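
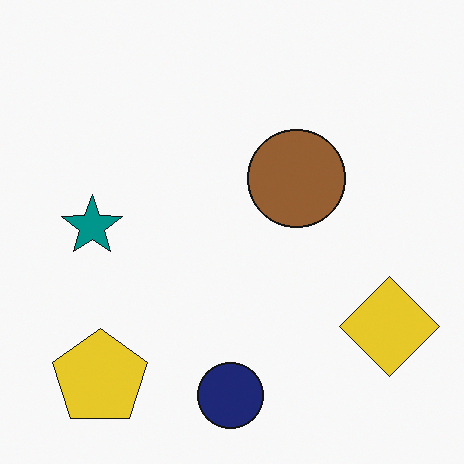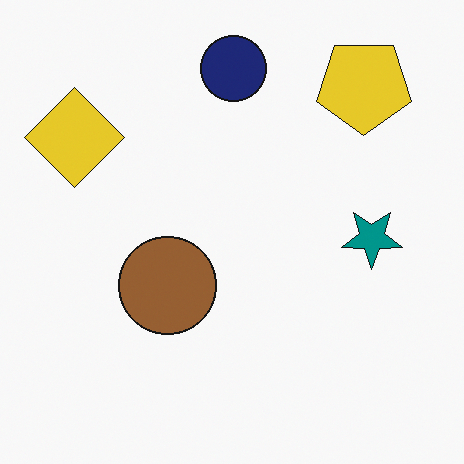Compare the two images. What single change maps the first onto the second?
Rotated 180°.

The yellow pentagon sits in the bottom-left of the first image and the top-right of the second — consistent with a whole-image 180° rotation.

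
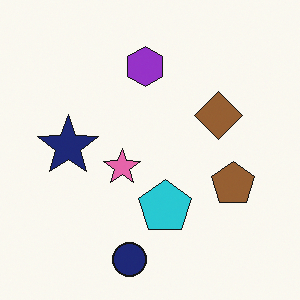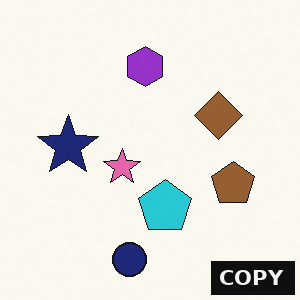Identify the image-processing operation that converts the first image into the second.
The transformation is: watermarked with the text "COPY" in the lower-right corner.

A dark label reading "COPY" appears in the lower-right corner.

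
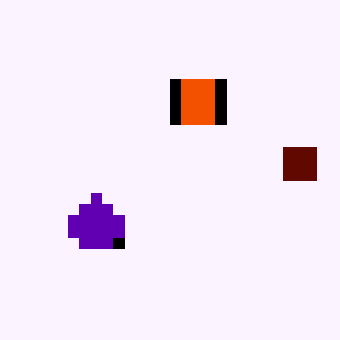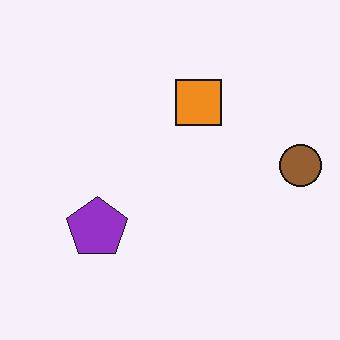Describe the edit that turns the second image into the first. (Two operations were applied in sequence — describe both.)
It was heavily pixelated into large blocks, then given much higher contrast.

Shapes are reduced to large square blocks; fine edges and outlines are lost — a downscale-then-upscale (mosaic) effect. Tones are pushed away from mid-grey across the whole image — a global contrast change.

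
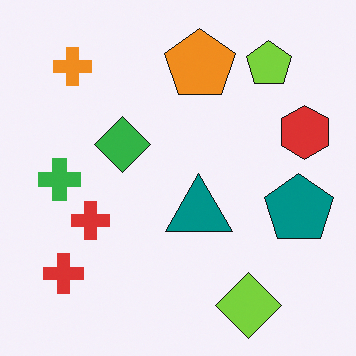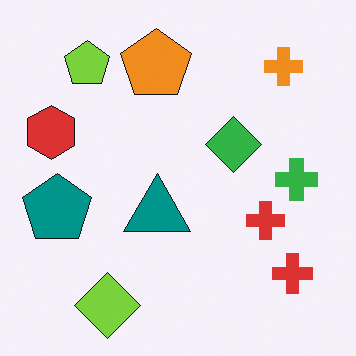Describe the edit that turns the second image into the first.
The image was flipped horizontally (left ↔ right).

The red hexagon is in the left of the second image and the right of the first — shapes on opposite sides of the vertical midline have swapped in a mirror flip.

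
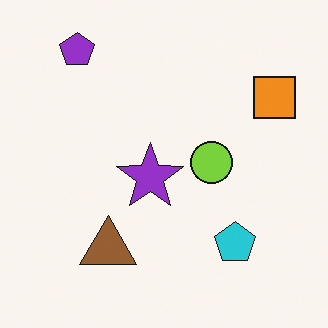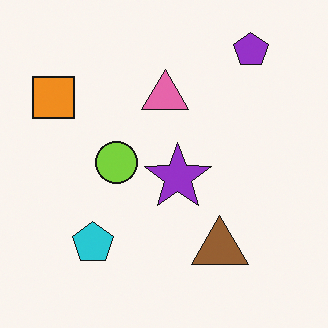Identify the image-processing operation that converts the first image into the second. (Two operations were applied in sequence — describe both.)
The transformation is: flipped horizontally (left ↔ right), then overlaid with an additional pink triangle.

The orange square is in the top-right of the first image and the top-left of the second — shapes on opposite sides of the vertical midline have swapped in a mirror flip. A pink triangle appears in the second image that is absent from the first.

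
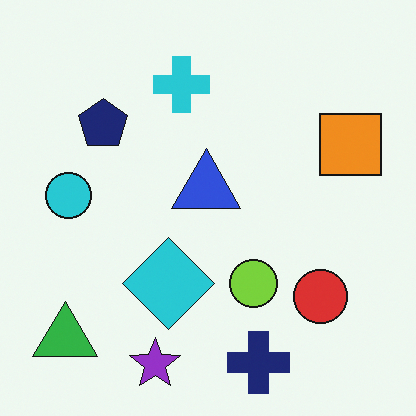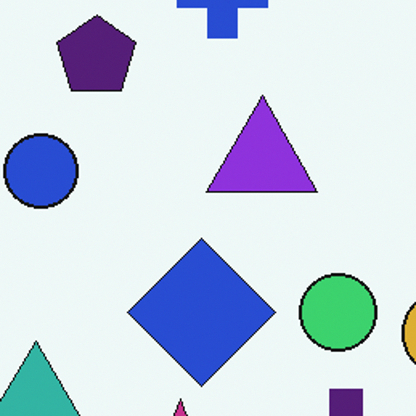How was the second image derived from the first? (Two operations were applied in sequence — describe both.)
It was hue-shifted slightly, then cropped slightly and scaled back up.

Every shape's color has rotated by the same amount around the hue wheel — a uniform hue shift. The visible shapes are larger and the field of view is narrower; shapes near the original edges may be partly or wholly outside the frame — a crop-and-rescale.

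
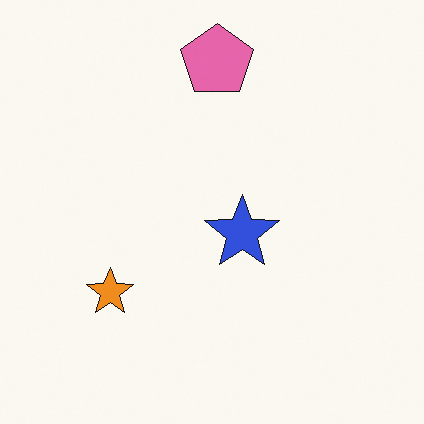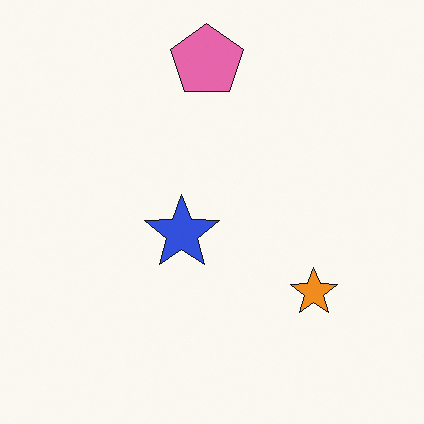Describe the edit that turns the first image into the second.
The second image is the first flipped horizontally (left ↔ right).

The orange star is in the bottom-left of the first image and the bottom-right of the second — shapes on opposite sides of the vertical midline have swapped in a mirror flip.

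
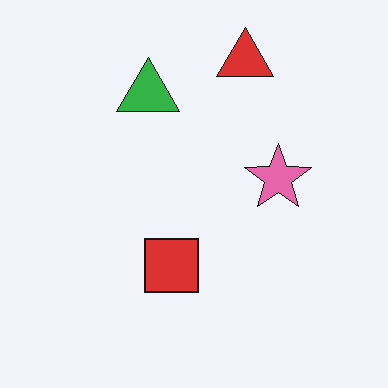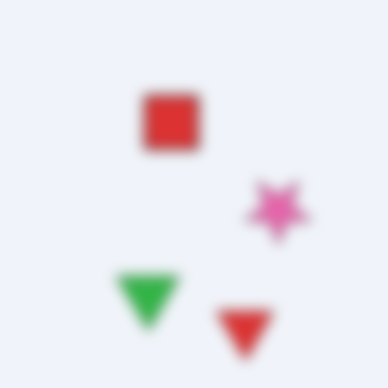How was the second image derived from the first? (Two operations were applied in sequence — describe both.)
The image was heavily blurred, then flipped vertically (top ↔ bottom).

Shape edges and outlines are uniformly softened across the whole image. The red triangle is in the top of the first image and the bottom of the second — shapes on opposite sides of the horizontal midline have swapped in a mirror flip.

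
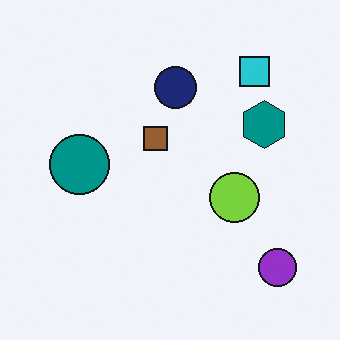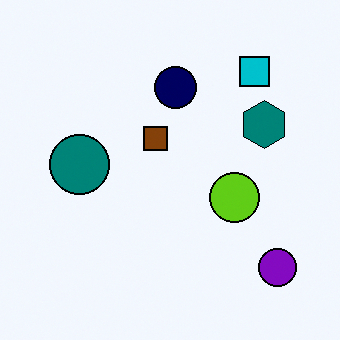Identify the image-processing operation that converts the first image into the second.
It was given slightly increased contrast.

Tones are pushed away from mid-grey across the whole image — a global contrast change.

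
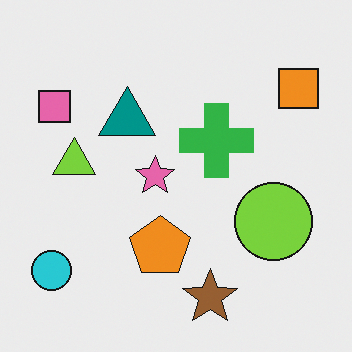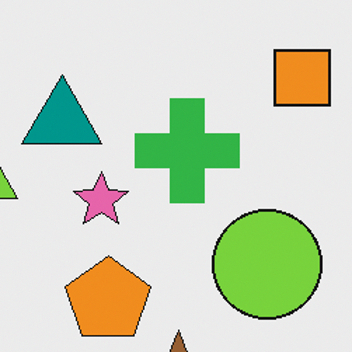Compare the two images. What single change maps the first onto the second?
Cropped slightly and scaled back up.

The visible shapes are larger and the field of view is narrower; shapes near the original edges may be partly or wholly outside the frame — a crop-and-rescale.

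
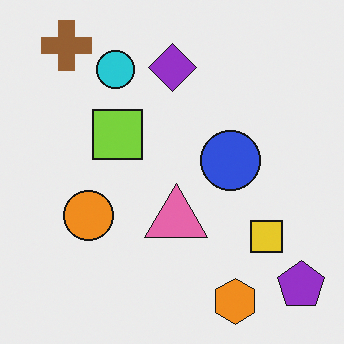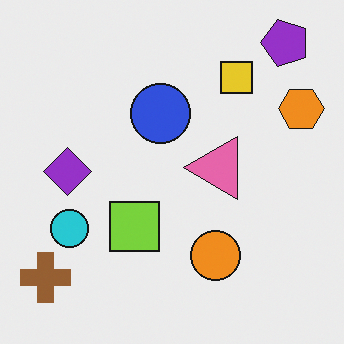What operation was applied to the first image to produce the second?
The transformation is: rotated 90° counter-clockwise.

The purple pentagon sits in the bottom-right of the first image and the top-right of the second — consistent with a whole-image 90° counter-clockwise rotation.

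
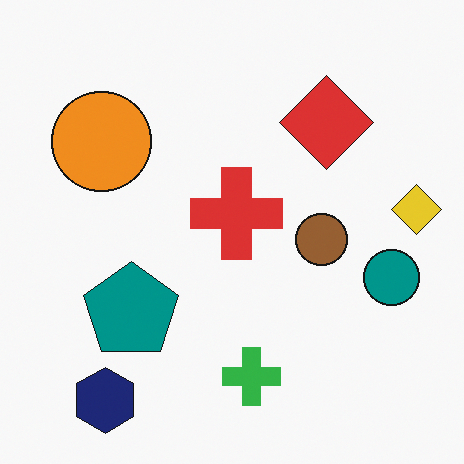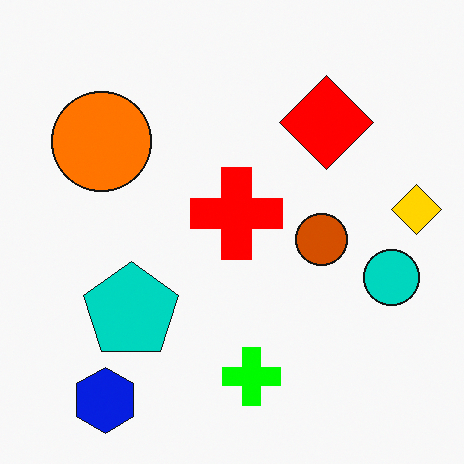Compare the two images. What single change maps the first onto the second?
Made much more vivid (saturation change).

All colors are more vivid — a global saturation change.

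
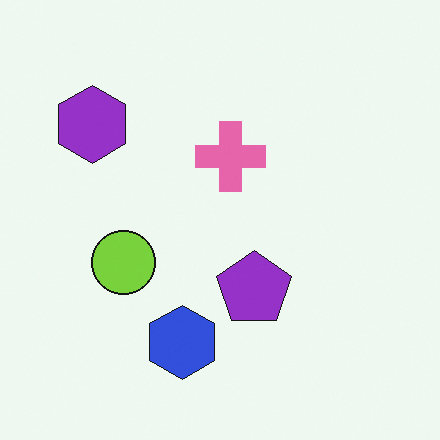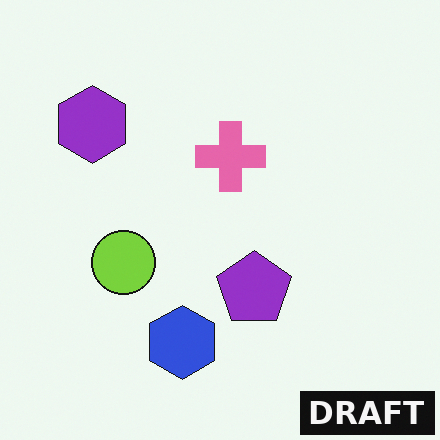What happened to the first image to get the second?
The image was watermarked with the text "DRAFT" in the lower-right corner.

A dark label reading "DRAFT" appears in the lower-right corner.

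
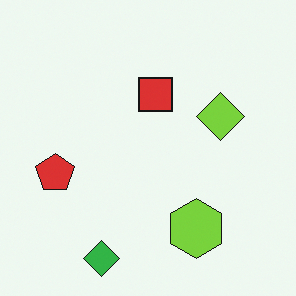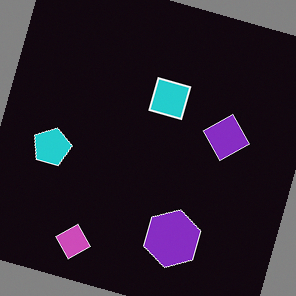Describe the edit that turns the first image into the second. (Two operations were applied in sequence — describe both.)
The second image is the first color-inverted (negative), then rotated clockwise by a moderate amount.

The light background has become dark and every shape's color is its complement — a photographic negative. Every shape is tilted by the same angle and the image corners show triangular fill wedges — a whole-image rotation by a non-right angle.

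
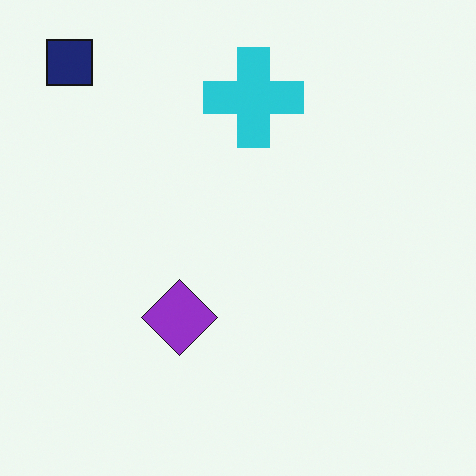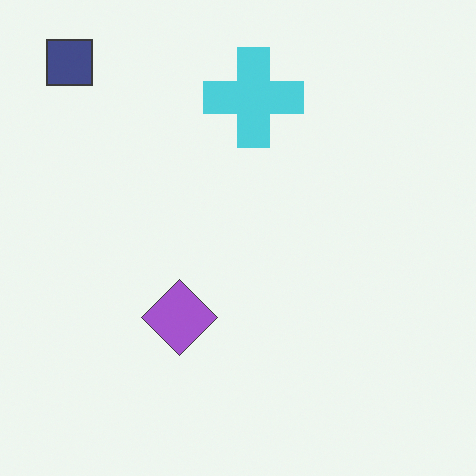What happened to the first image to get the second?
The image was given slightly reduced contrast.

Tones are pushed toward mid-grey across the whole image — a global contrast change.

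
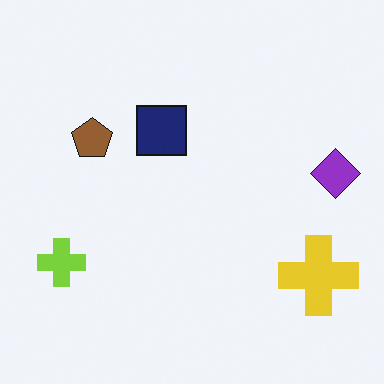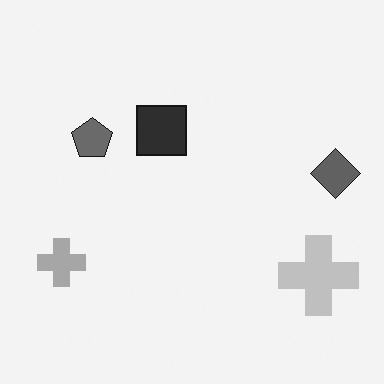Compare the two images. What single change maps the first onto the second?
This is the original image converted to grayscale.

All color is removed — every shape is now a shade of grey.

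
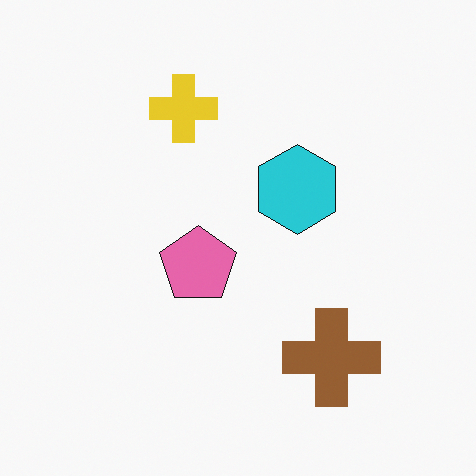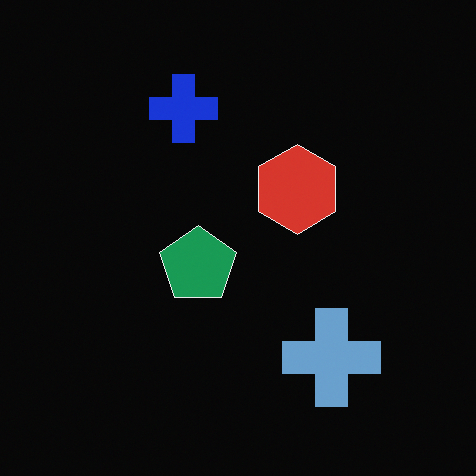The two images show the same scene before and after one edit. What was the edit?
The image was color-inverted (negative).

The light background has become dark and every shape's color is its complement — a photographic negative.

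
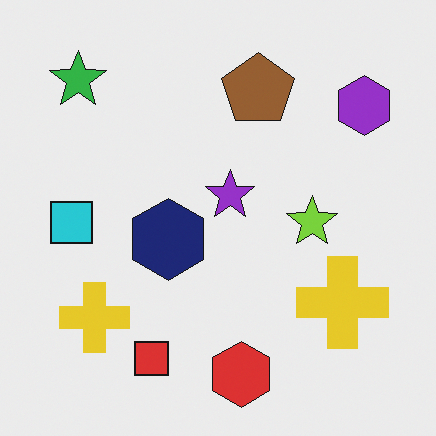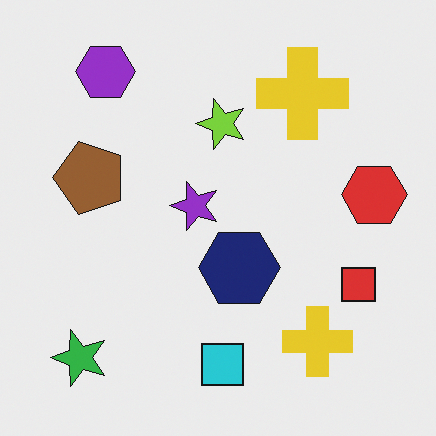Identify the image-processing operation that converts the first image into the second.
This is the original image rotated 90° counter-clockwise.

The green star sits in the top-left of the first image and the bottom-left of the second — consistent with a whole-image 90° counter-clockwise rotation.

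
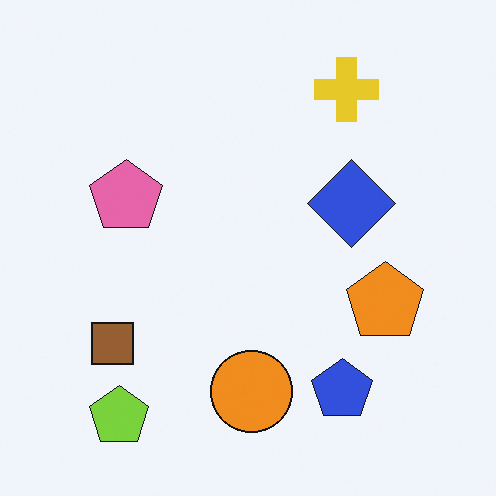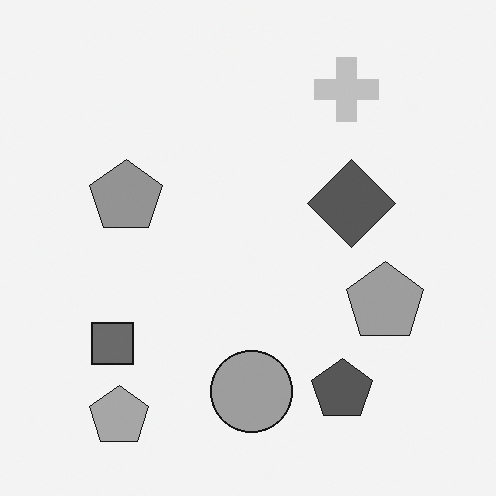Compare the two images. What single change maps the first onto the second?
The transformation is: converted to grayscale.

All color is removed — every shape is now a shade of grey.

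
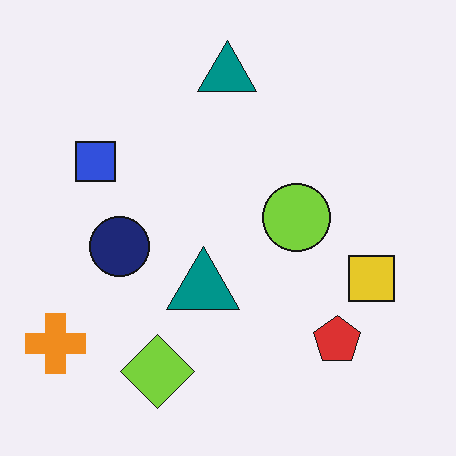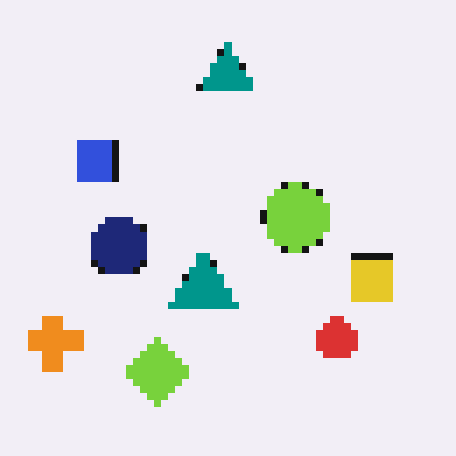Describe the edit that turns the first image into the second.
The transformation is: moderately pixelated.

Shapes are reduced to large square blocks; fine edges and outlines are lost — a downscale-then-upscale (mosaic) effect.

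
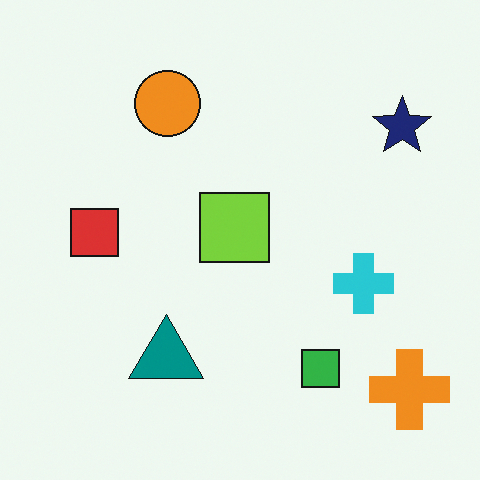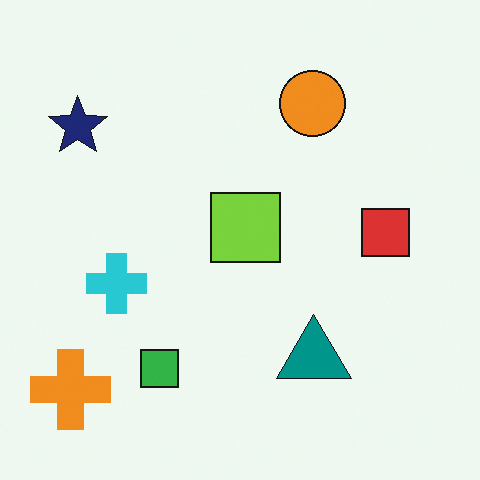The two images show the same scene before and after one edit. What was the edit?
The second image is the first flipped horizontally (left ↔ right).

The orange cross is in the bottom-right of the first image and the bottom-left of the second — shapes on opposite sides of the vertical midline have swapped in a mirror flip.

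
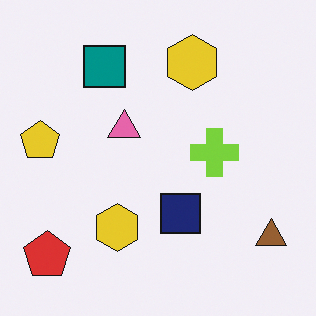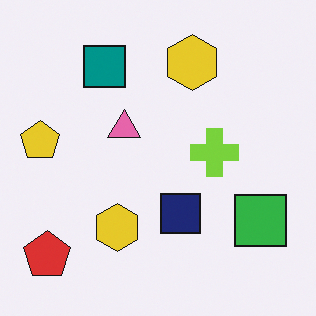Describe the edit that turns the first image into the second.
The transformation is: overlaid with an additional green square.

A green square appears in the second image that is absent from the first.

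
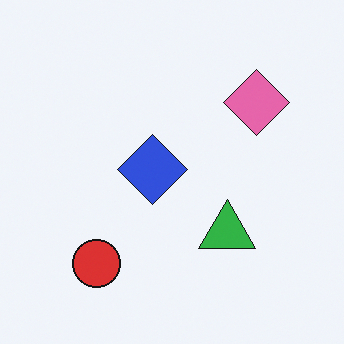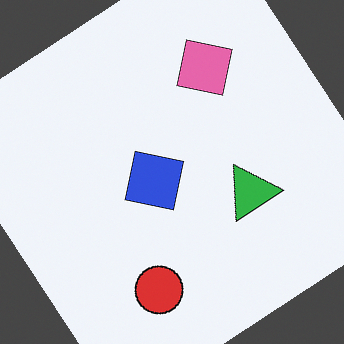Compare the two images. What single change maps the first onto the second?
Rotated counter-clockwise by a large amount — several tens of degrees.

Every shape is tilted by the same angle and the image corners show triangular fill wedges — a whole-image rotation by a non-right angle.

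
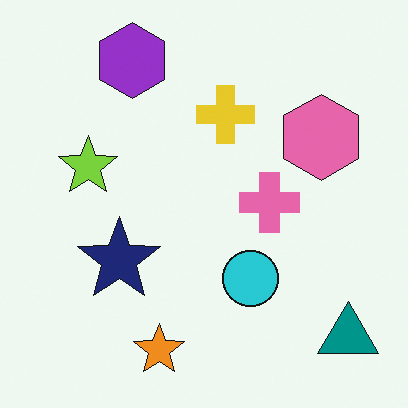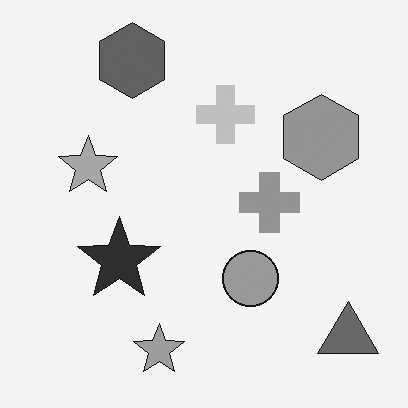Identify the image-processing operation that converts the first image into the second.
This is the original image converted to grayscale.

All color is removed — every shape is now a shade of grey.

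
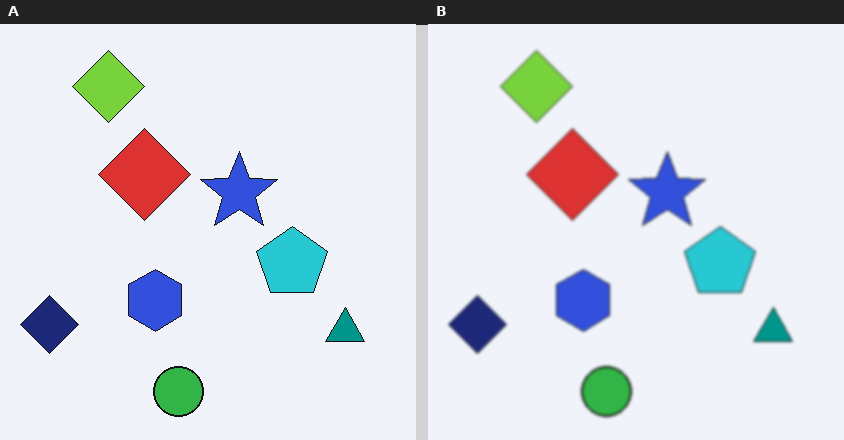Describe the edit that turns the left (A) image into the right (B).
The transformation is: slightly softened.

Shape edges and outlines are uniformly softened across the whole image.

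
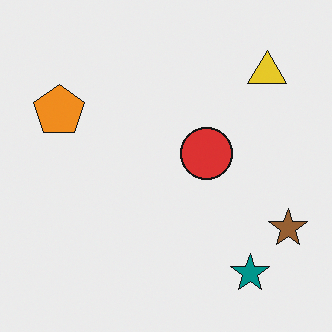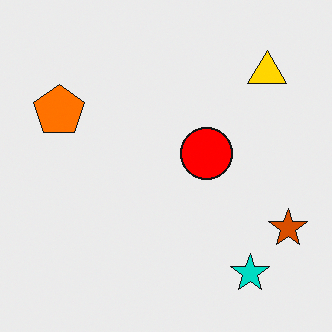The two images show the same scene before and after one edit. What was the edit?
This is the original image made much more vivid (saturation change).

All colors are more vivid — a global saturation change.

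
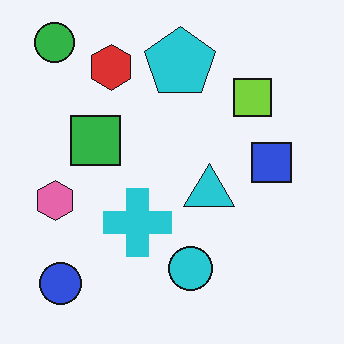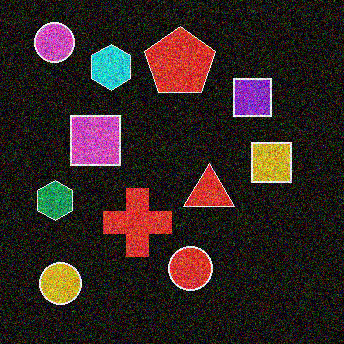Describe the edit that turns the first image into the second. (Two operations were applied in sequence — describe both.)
Color-inverted (negative), then degraded with heavy additive noise.

The light background has become dark and every shape's color is its complement — a photographic negative. Random speckle covers the whole image, including the flat background.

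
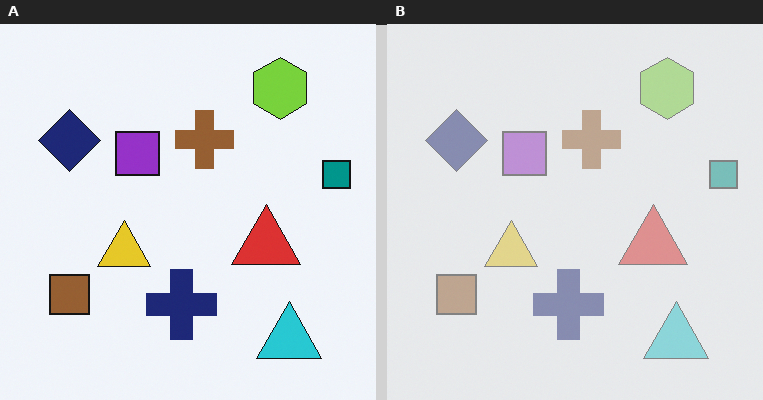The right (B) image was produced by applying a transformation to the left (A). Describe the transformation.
The image was given much lower contrast.

Tones are pushed toward mid-grey across the whole image — a global contrast change.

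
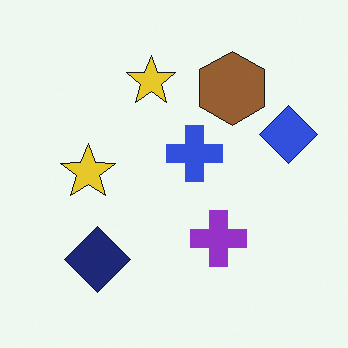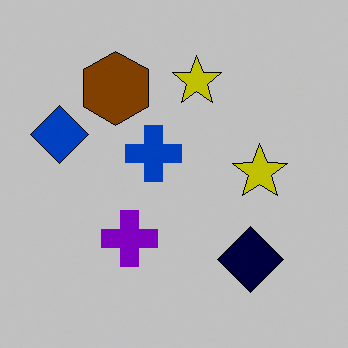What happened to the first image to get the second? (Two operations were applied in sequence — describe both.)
Flipped horizontally (left ↔ right), then aggressively posterized.

The blue diamond is in the right of the first image and the left of the second — shapes on opposite sides of the vertical midline have swapped in a mirror flip. Each flat color has snapped to a coarser quantized level — most visibly, the near-white background has dropped to a flat grey.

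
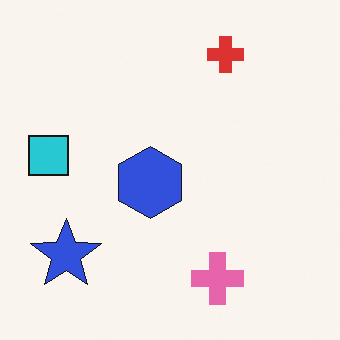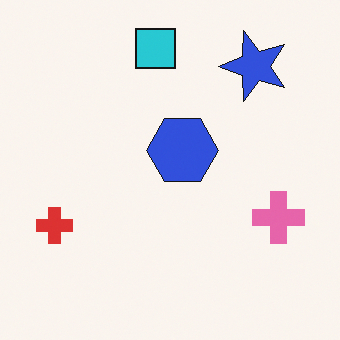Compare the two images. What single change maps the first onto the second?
The second image is the first transposed (reflected across the top-left ↔ bottom-right diagonal).

Shapes have swapped their row and column positions — what was in the top-right is now in the bottom-left — a diagonal reflection.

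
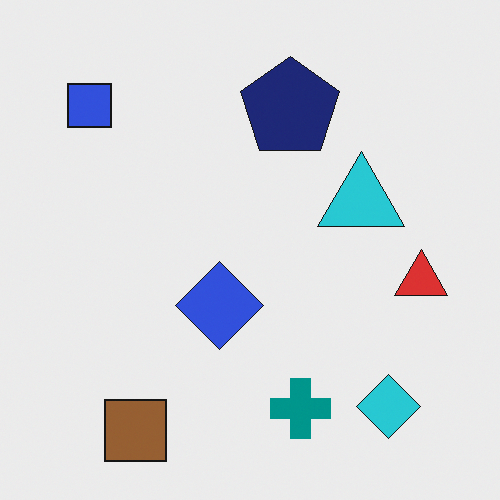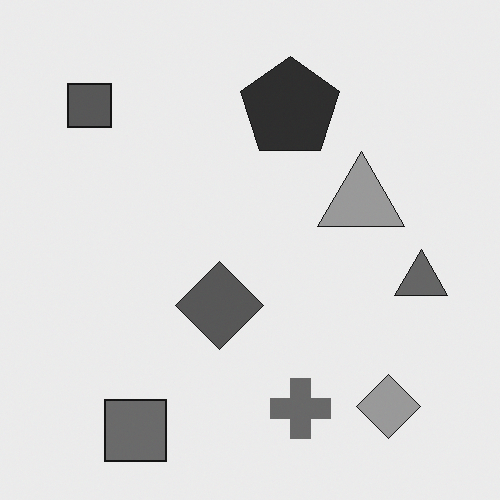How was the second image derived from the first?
The second image is the first converted to grayscale.

All color is removed — every shape is now a shade of grey.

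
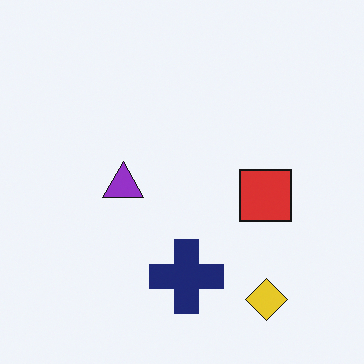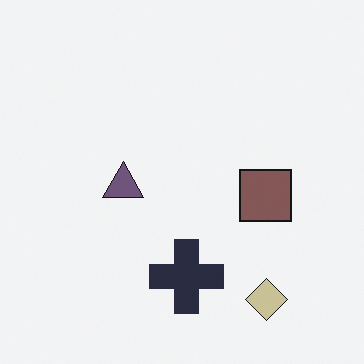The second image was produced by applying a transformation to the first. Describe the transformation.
The transformation is: made much more muted (saturation change).

All colors are more muted and greyish — a global saturation change.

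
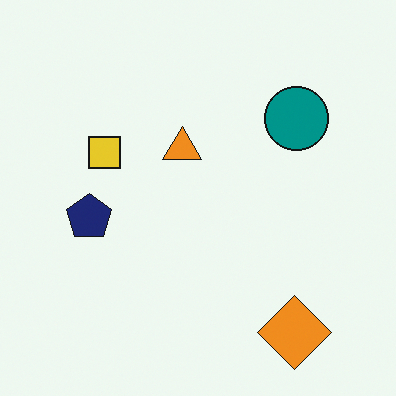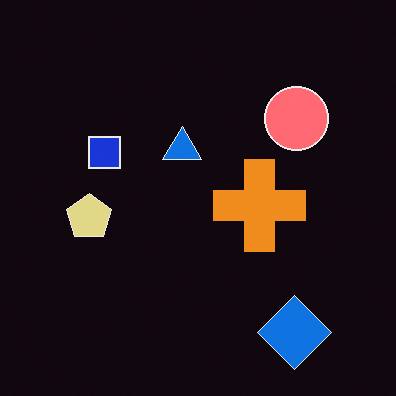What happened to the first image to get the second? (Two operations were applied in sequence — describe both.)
It was color-inverted (negative), then overlaid with an additional orange cross.

The light background has become dark and every shape's color is its complement — a photographic negative. An orange cross appears in the second image that is absent from the first.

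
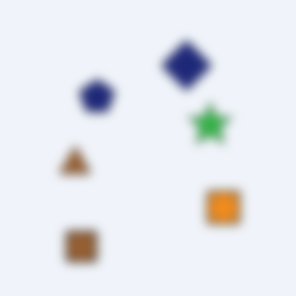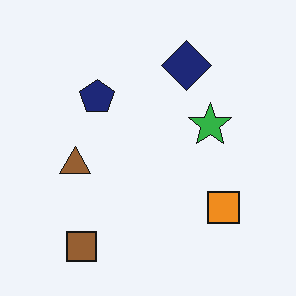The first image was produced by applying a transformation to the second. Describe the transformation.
The transformation is: heavily blurred.

Shape edges and outlines are uniformly softened across the whole image.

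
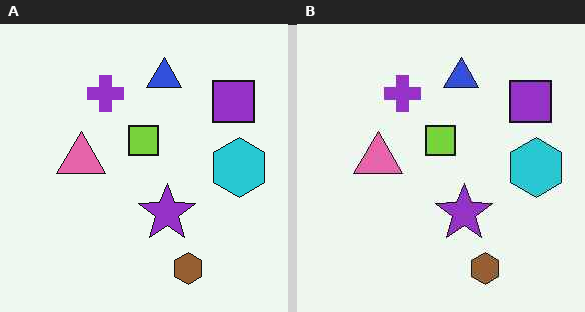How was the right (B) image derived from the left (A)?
The transformation is: JPEG-compressed with visible artifacts.

Blocky 8×8 compression artifacts appear around shape edges and the flat background shows ringing — characteristic JPEG degradation.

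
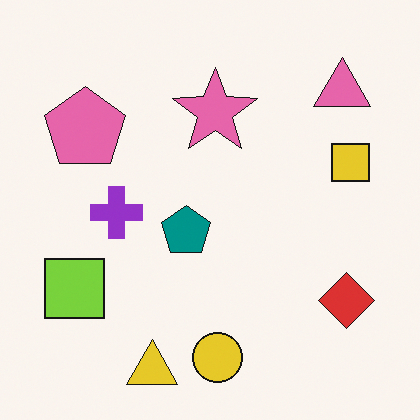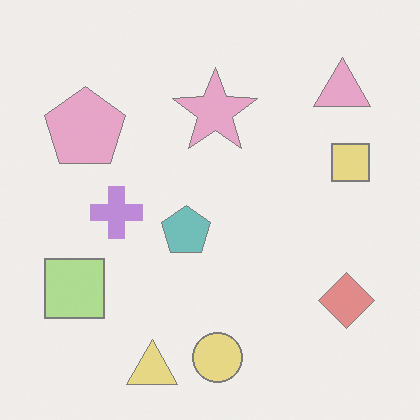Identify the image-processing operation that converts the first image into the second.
The image was washed out (contrast reduced).

Tones are pushed toward mid-grey across the whole image — a global contrast change.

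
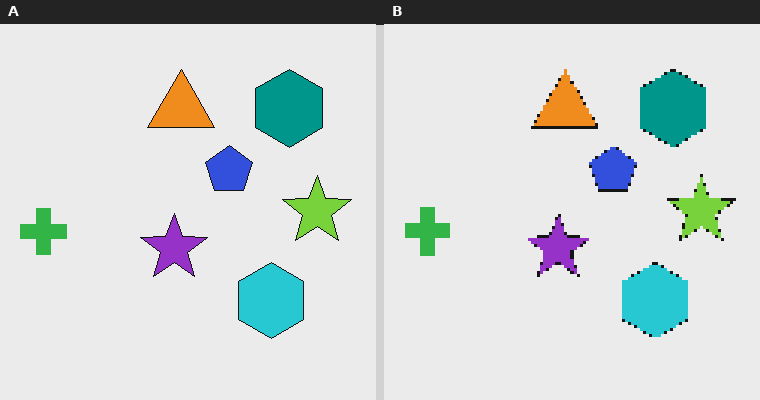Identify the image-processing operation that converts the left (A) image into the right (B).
The image was lightly pixelated (a mild mosaic effect).

Shapes are reduced to large square blocks; fine edges and outlines are lost — a downscale-then-upscale (mosaic) effect.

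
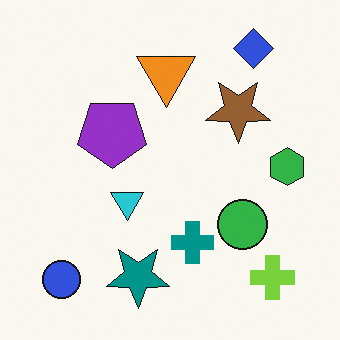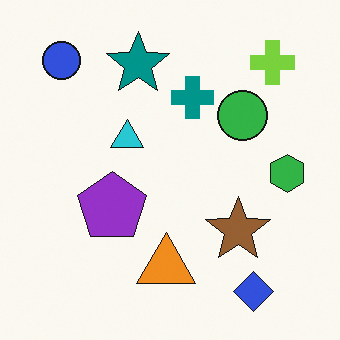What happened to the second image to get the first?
The first image is the second flipped vertically (top ↔ bottom).

The blue diamond is in the bottom-right of the second image and the top-right of the first — shapes on opposite sides of the horizontal midline have swapped in a mirror flip.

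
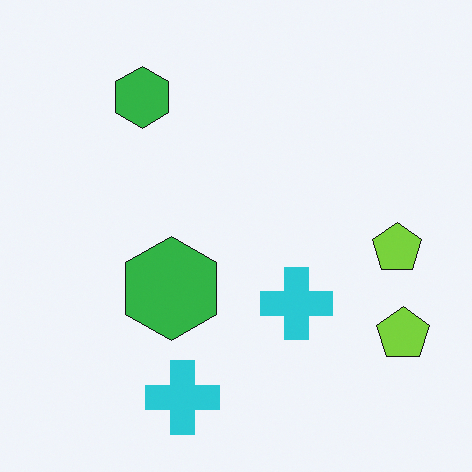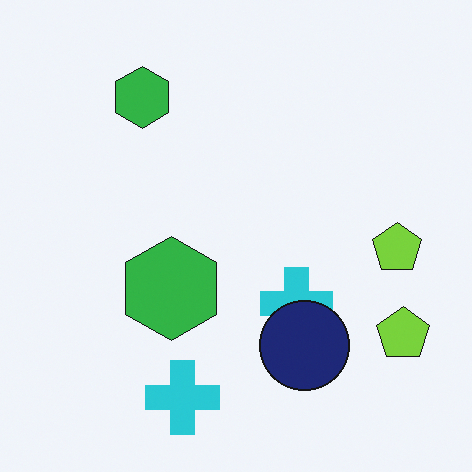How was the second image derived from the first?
The second image is the first overlaid with an additional navy circle.

A navy circle appears in the second image that is absent from the first.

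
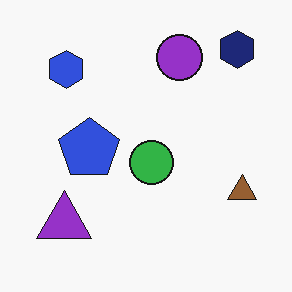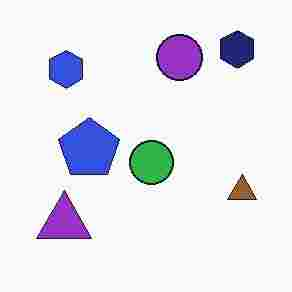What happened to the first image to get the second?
The second image is the first heavily JPEG-compressed with obvious blocking artifacts.

Blocky 8×8 compression artifacts appear around shape edges and the flat background shows ringing — characteristic JPEG degradation.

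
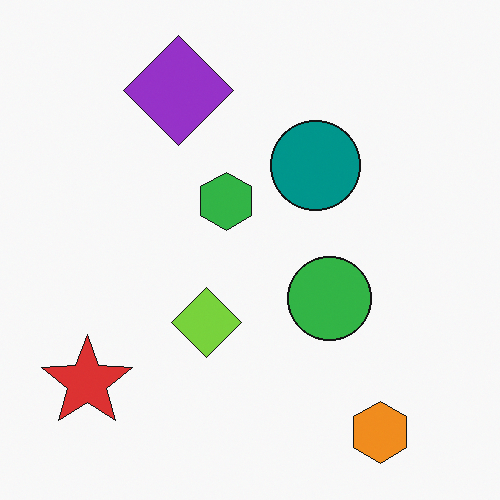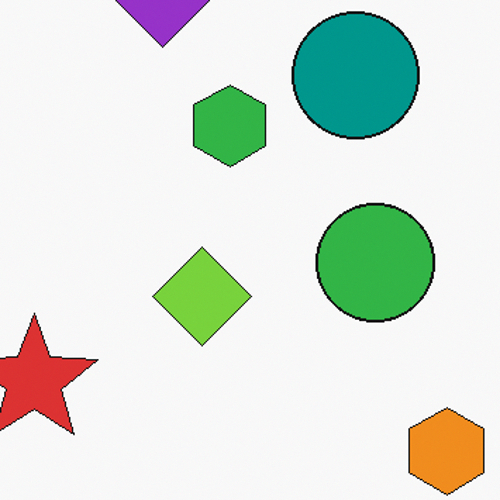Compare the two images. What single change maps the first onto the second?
The image was cropped slightly and scaled back up.

The visible shapes are larger and the field of view is narrower; shapes near the original edges may be partly or wholly outside the frame — a crop-and-rescale.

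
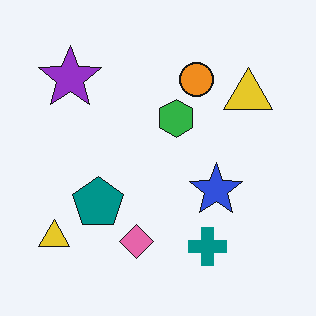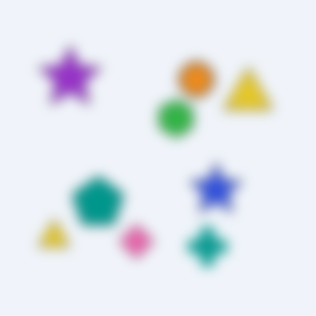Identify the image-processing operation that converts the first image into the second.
The image was strongly gaussian-blurred.

Shape edges and outlines are uniformly softened across the whole image.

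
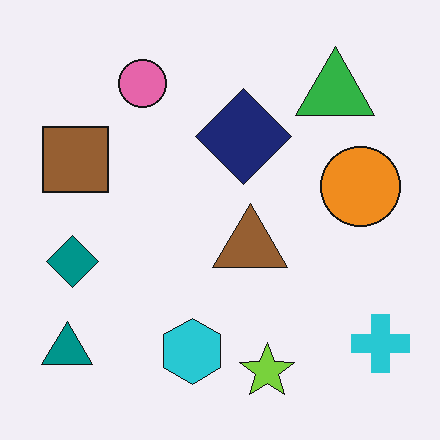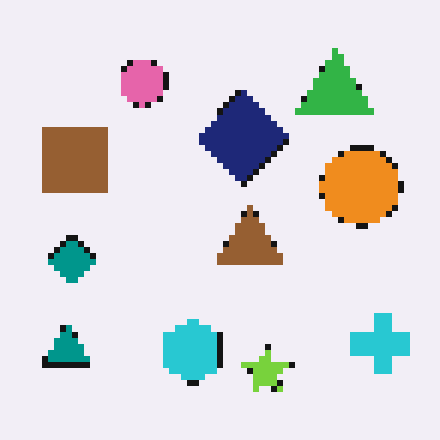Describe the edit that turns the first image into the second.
This is the original image moderately pixelated.

Shapes are reduced to large square blocks; fine edges and outlines are lost — a downscale-then-upscale (mosaic) effect.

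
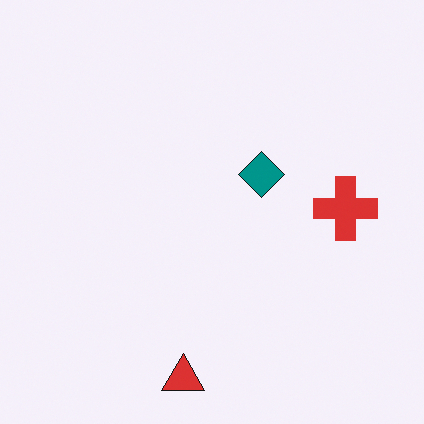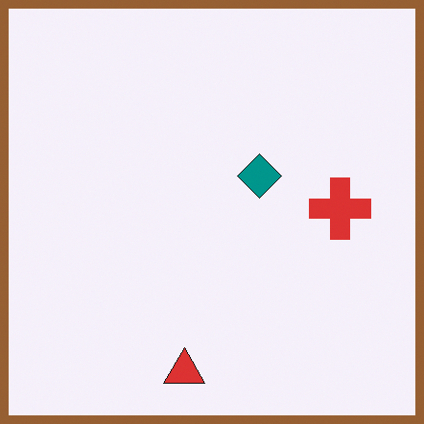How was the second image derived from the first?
The second image is the first framed with a brown border.

A solid brown frame runs around the edge of the second image, with the content slightly shrunk inside it.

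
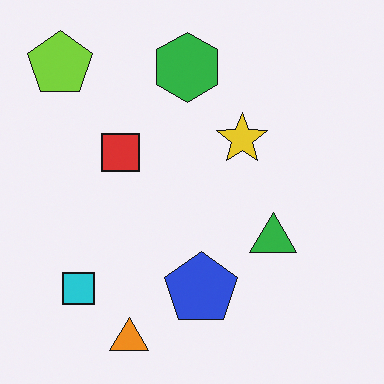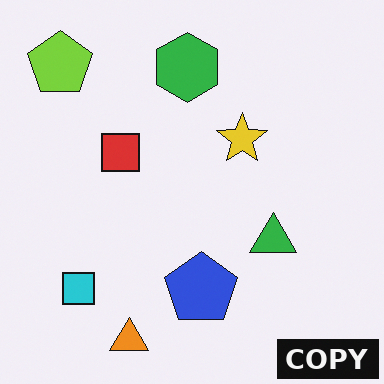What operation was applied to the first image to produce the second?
It was watermarked with the text "COPY" in the lower-right corner.

A dark label reading "COPY" appears in the lower-right corner.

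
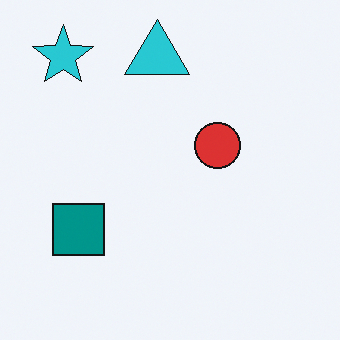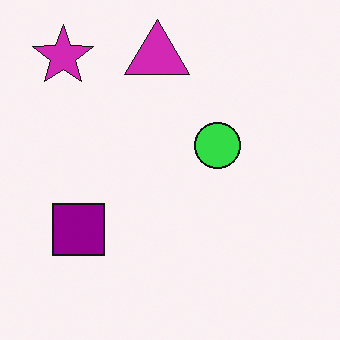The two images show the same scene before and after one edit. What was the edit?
The transformation is: hue-shifted by a moderate amount.

Every shape's color has rotated by the same amount around the hue wheel — a uniform hue shift.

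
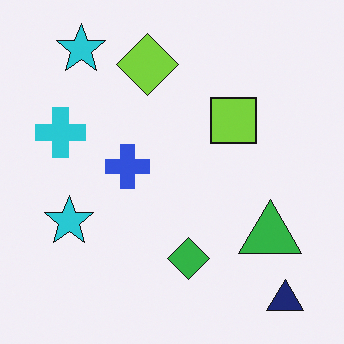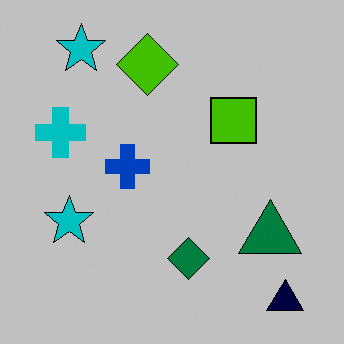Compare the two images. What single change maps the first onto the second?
Aggressively posterized.

Each flat color has snapped to a coarser quantized level — most visibly, the near-white background has dropped to a flat grey.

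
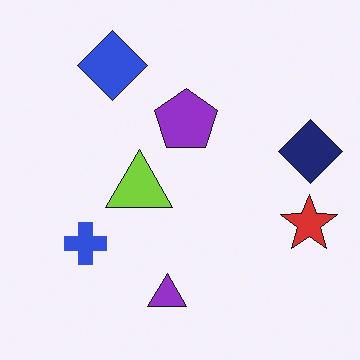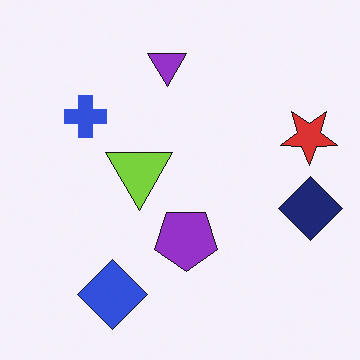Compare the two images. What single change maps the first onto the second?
The transformation is: flipped vertically (top ↔ bottom).

The purple triangle is in the bottom of the first image and the top of the second — shapes on opposite sides of the horizontal midline have swapped in a mirror flip.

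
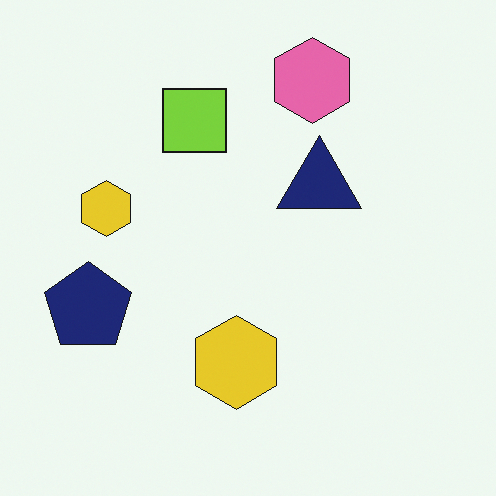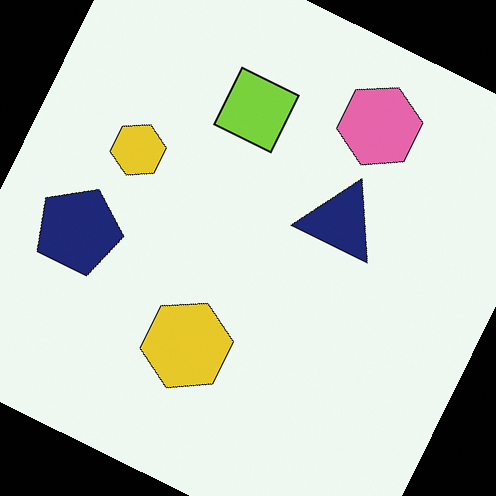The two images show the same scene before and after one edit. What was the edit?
The image was rotated clockwise by a moderate amount.

Every shape is tilted by the same angle and the image corners show triangular fill wedges — a whole-image rotation by a non-right angle.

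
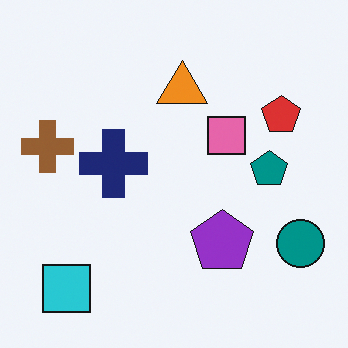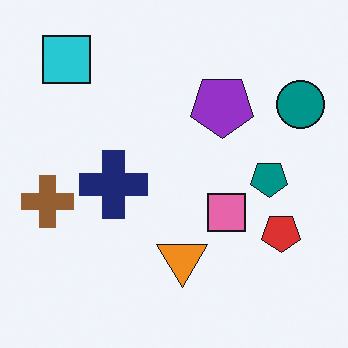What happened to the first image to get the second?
The image was flipped vertically (top ↔ bottom).

The cyan square is in the bottom-left of the first image and the top-left of the second — shapes on opposite sides of the horizontal midline have swapped in a mirror flip.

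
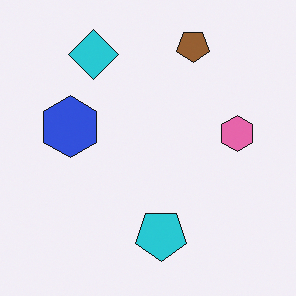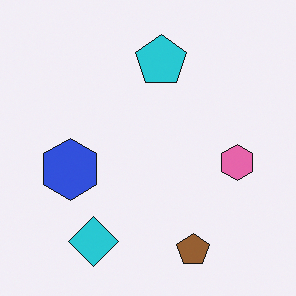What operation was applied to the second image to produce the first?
The image was flipped vertically (top ↔ bottom).

The brown pentagon is in the bottom of the second image and the top of the first — shapes on opposite sides of the horizontal midline have swapped in a mirror flip.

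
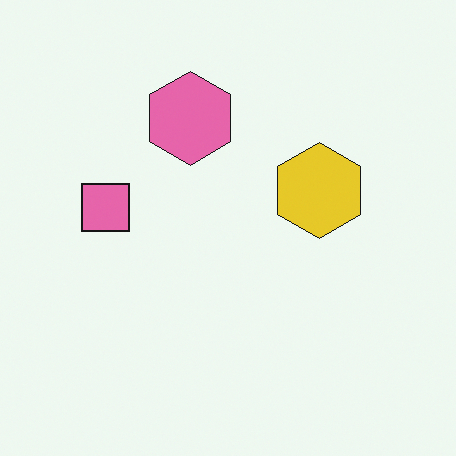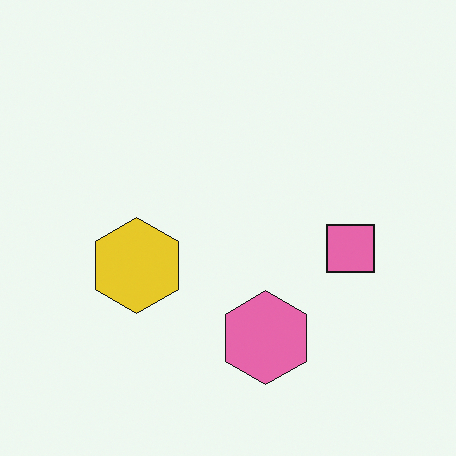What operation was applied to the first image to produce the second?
Rotated 180°.

The pink square sits in the left of the first image and the right of the second — consistent with a whole-image 180° rotation.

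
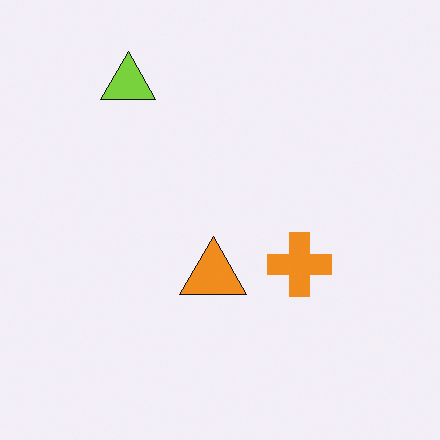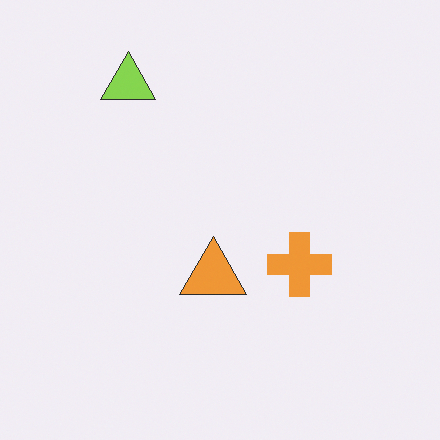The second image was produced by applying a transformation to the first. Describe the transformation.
It was given slightly reduced contrast.

Tones are pushed toward mid-grey across the whole image — a global contrast change.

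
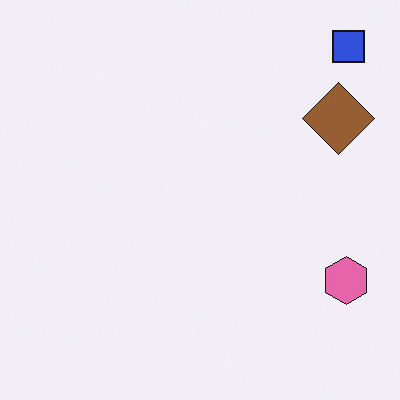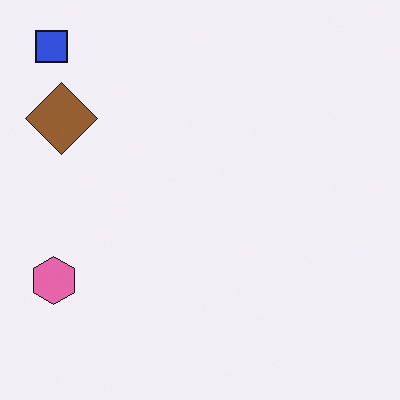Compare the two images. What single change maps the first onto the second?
This is the original image flipped horizontally (left ↔ right).

The blue square is in the top-right of the first image and the top-left of the second — shapes on opposite sides of the vertical midline have swapped in a mirror flip.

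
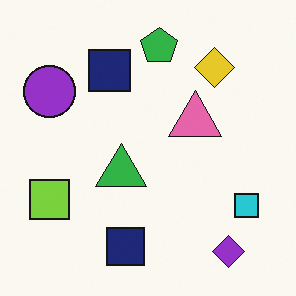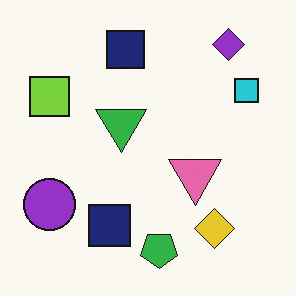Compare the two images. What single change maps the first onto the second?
The image was flipped vertically (top ↔ bottom).

The purple diamond is in the bottom-right of the first image and the top-right of the second — shapes on opposite sides of the horizontal midline have swapped in a mirror flip.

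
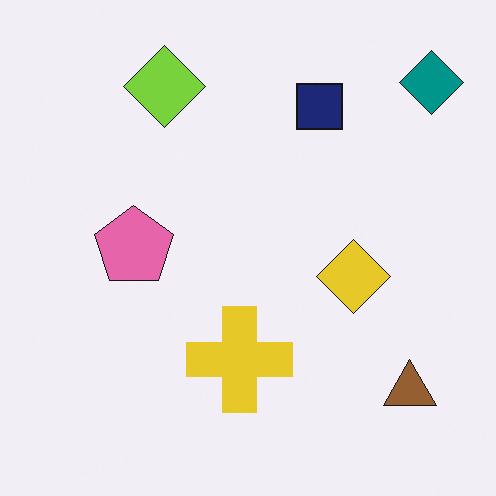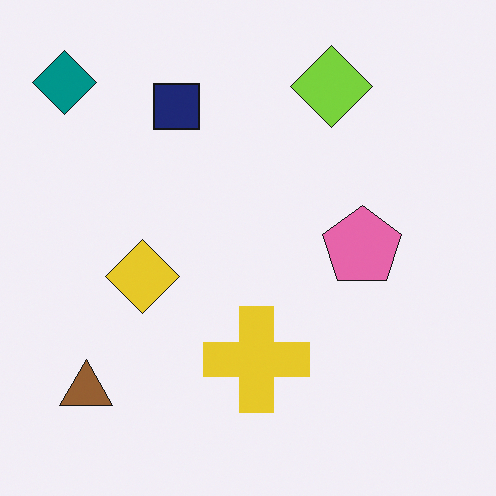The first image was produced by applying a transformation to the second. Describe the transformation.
The image was flipped horizontally (left ↔ right).

The teal diamond is in the top-left of the second image and the top-right of the first — shapes on opposite sides of the vertical midline have swapped in a mirror flip.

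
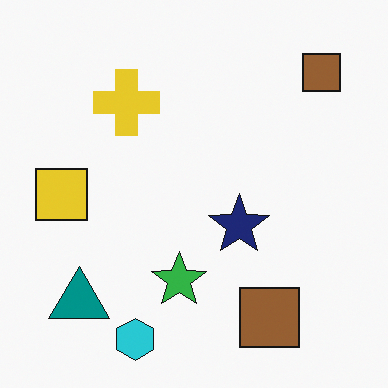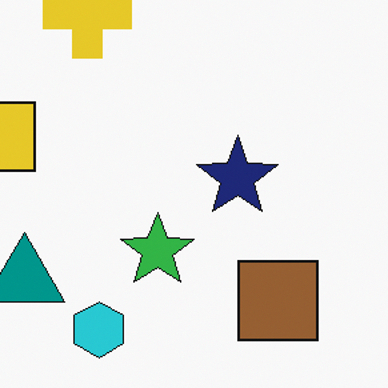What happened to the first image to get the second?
The transformation is: cropped to a modestly smaller region and rescaled.

The visible shapes are larger and the field of view is narrower; shapes near the original edges may be partly or wholly outside the frame — a crop-and-rescale.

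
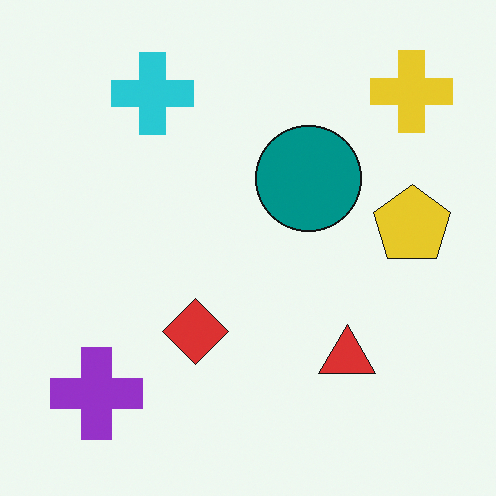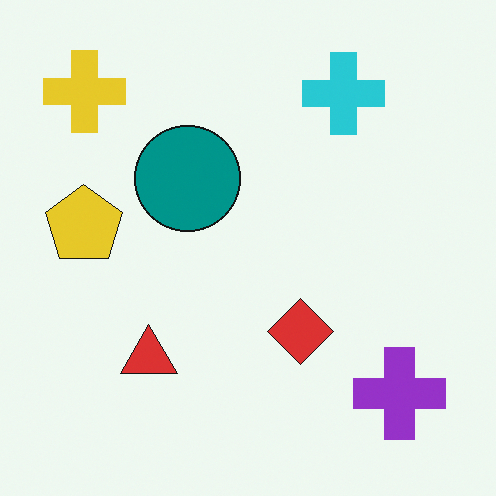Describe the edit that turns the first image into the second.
The image was flipped horizontally (left ↔ right).

The yellow pentagon is in the right of the first image and the left of the second — shapes on opposite sides of the vertical midline have swapped in a mirror flip.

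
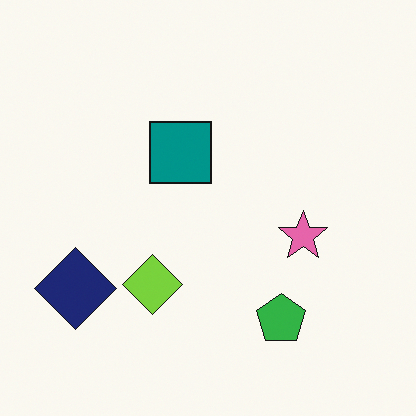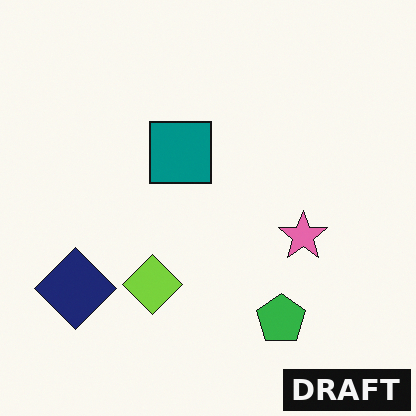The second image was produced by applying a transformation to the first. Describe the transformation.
It was watermarked with the text "DRAFT" in the lower-right corner.

A dark label reading "DRAFT" appears in the lower-right corner.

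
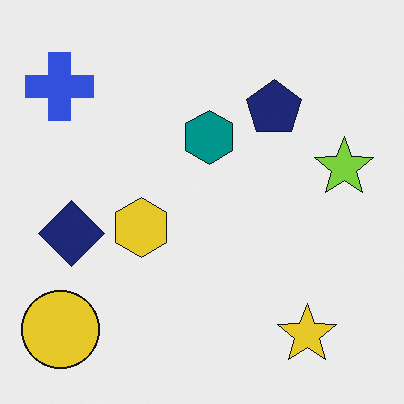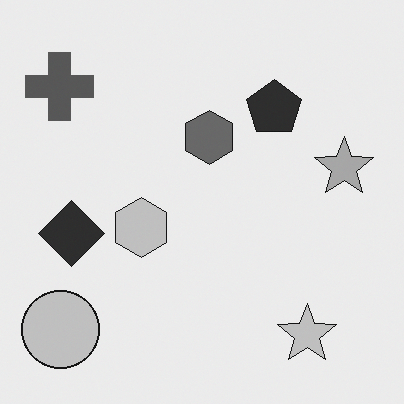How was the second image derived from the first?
The image was converted to grayscale.

All color is removed — every shape is now a shade of grey.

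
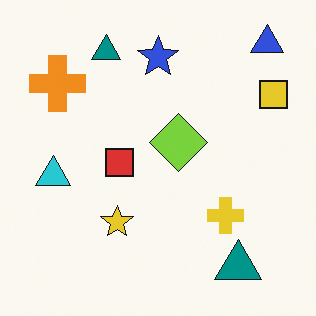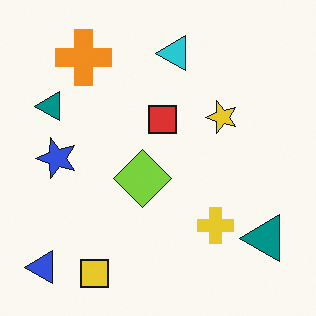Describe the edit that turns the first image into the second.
This is the original image transposed (reflected across the top-left ↔ bottom-right diagonal).

Shapes have swapped their row and column positions — what was in the top-right is now in the bottom-left — a diagonal reflection.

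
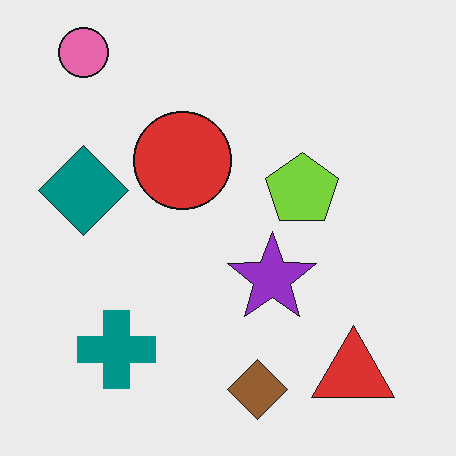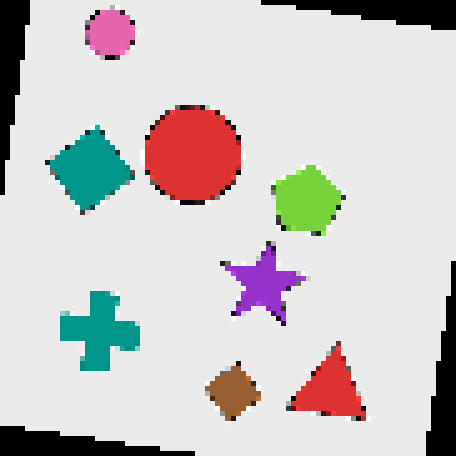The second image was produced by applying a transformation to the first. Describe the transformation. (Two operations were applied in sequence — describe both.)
The image was rotated clockwise by a slight angle, then mildly pixelated.

Every shape is tilted by the same angle and the image corners show triangular fill wedges — a whole-image rotation by a non-right angle. Shapes are reduced to large square blocks; fine edges and outlines are lost — a downscale-then-upscale (mosaic) effect.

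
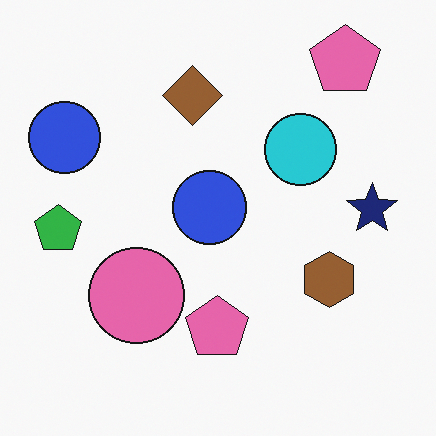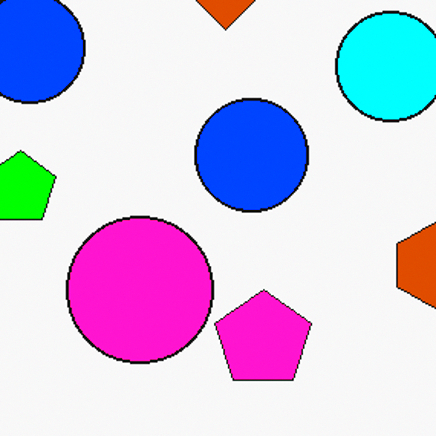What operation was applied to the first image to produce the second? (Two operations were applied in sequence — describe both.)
Cropped to a modestly smaller region and rescaled, then made much more vivid (saturation change).

The visible shapes are larger and the field of view is narrower; shapes near the original edges may be partly or wholly outside the frame — a crop-and-rescale. All colors are more vivid — a global saturation change.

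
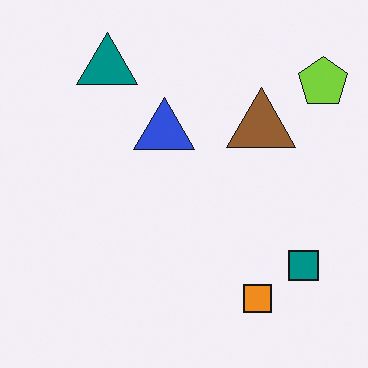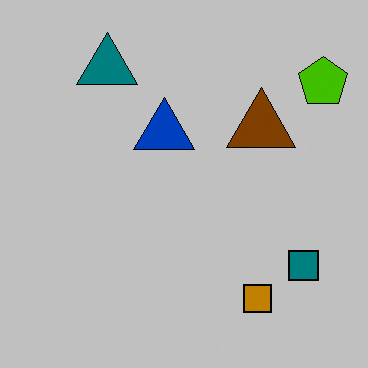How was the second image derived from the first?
The image was aggressively posterized.

Each flat color has snapped to a coarser quantized level — most visibly, the near-white background has dropped to a flat grey.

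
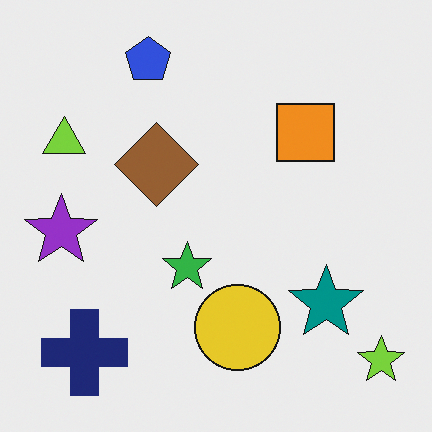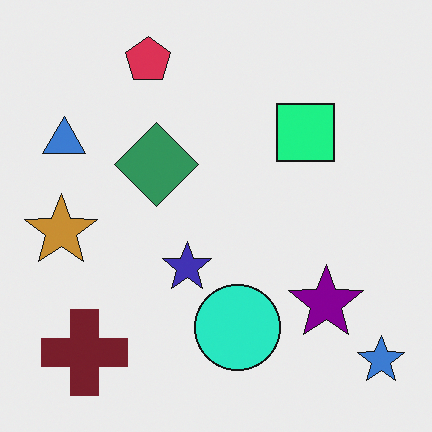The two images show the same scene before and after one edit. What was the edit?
The transformation is: hue-shifted noticeably.

Every shape's color has rotated by the same amount around the hue wheel — a uniform hue shift.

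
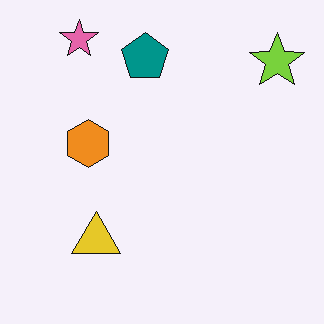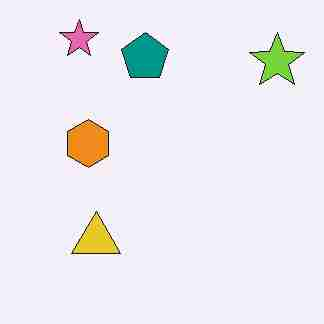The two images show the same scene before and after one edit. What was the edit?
The second image is the first degraded with heavy JPEG compression.

Blocky 8×8 compression artifacts appear around shape edges and the flat background shows ringing — characteristic JPEG degradation.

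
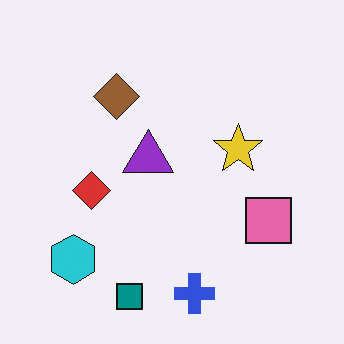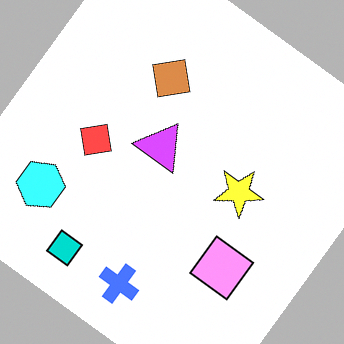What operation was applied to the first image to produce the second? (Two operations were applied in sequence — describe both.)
This is the original image brightened a lot, then rotated clockwise by a large amount — several tens of degrees.

Every pixel — background and shapes alike — is uniformly brightened. Every shape is tilted by the same angle and the image corners show triangular fill wedges — a whole-image rotation by a non-right angle.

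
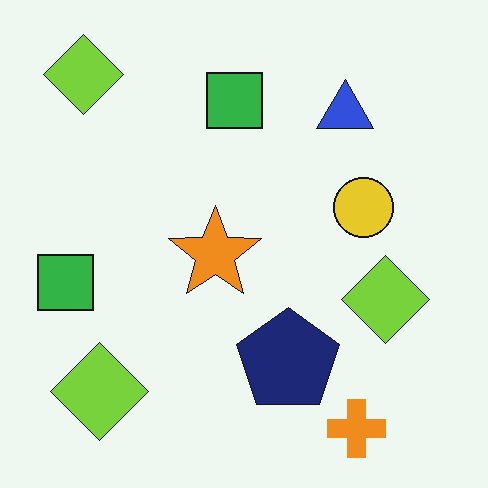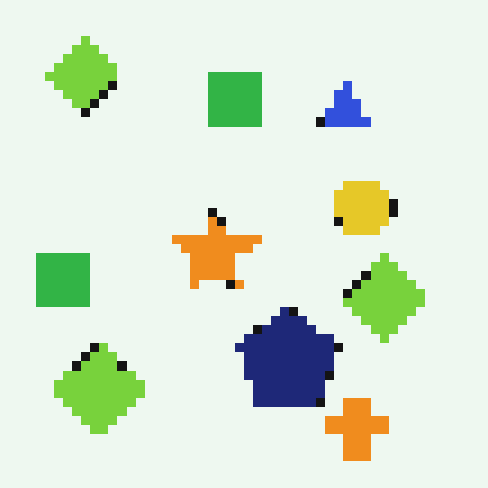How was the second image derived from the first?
Heavily pixelated into large blocks.

Shapes are reduced to large square blocks; fine edges and outlines are lost — a downscale-then-upscale (mosaic) effect.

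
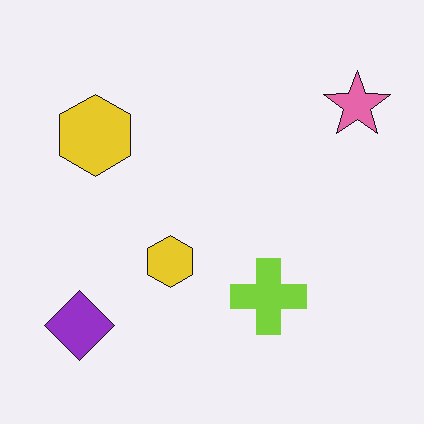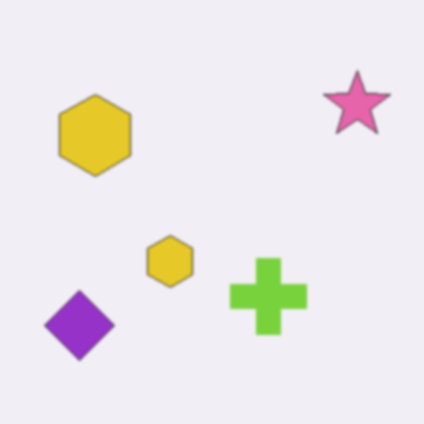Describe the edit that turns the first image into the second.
It was slightly softened.

Shape edges and outlines are uniformly softened across the whole image.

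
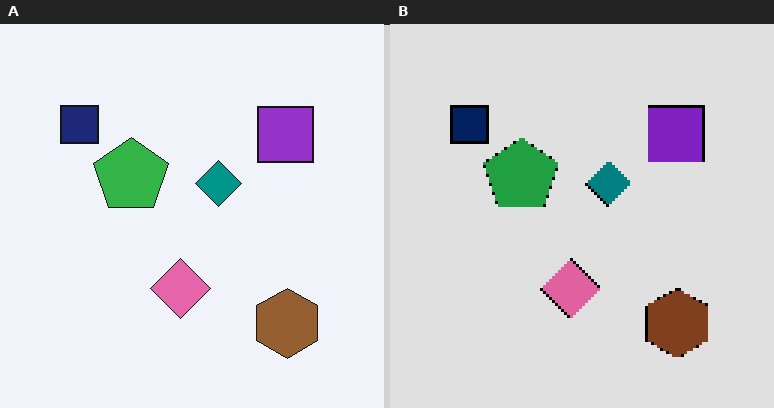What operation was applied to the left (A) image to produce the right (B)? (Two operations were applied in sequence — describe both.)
The transformation is: mildly pixelated, then moderately posterized.

Shapes are reduced to large square blocks; fine edges and outlines are lost — a downscale-then-upscale (mosaic) effect. Each flat color has snapped to a coarser quantized level — most visibly, the near-white background has dropped to a flat grey.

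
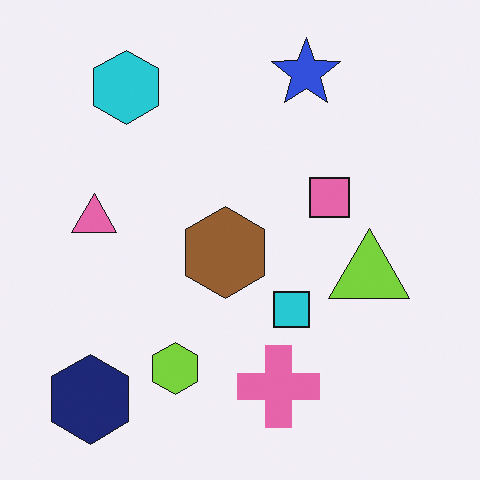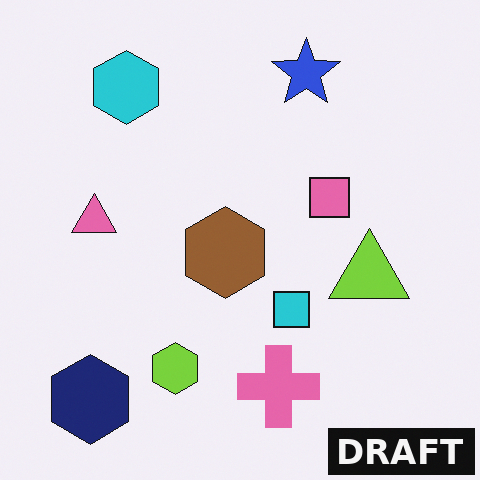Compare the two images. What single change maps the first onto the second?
Watermarked with the text "DRAFT" in the lower-right corner.

A dark label reading "DRAFT" appears in the lower-right corner.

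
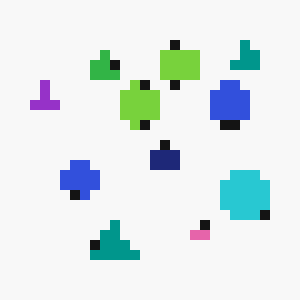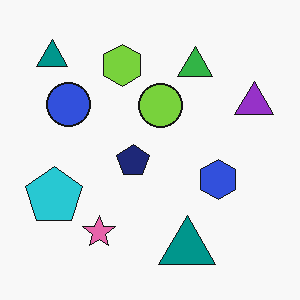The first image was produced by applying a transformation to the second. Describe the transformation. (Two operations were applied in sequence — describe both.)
The image was flipped horizontally (left ↔ right), then heavily pixelated into large blocks.

The purple triangle is in the right of the second image and the left of the first — shapes on opposite sides of the vertical midline have swapped in a mirror flip. Shapes are reduced to large square blocks; fine edges and outlines are lost — a downscale-then-upscale (mosaic) effect.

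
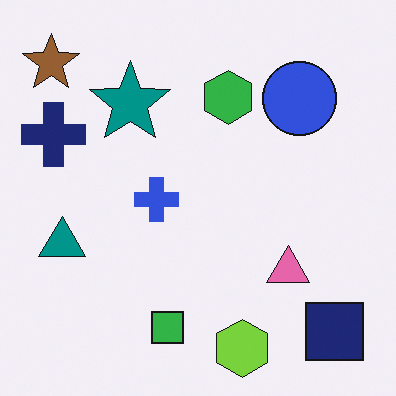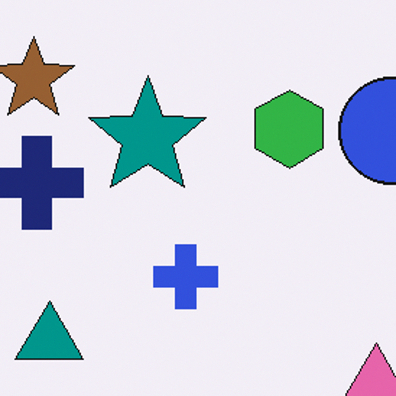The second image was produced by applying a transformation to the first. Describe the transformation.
It was cropped slightly and scaled back up.

The visible shapes are larger and the field of view is narrower; shapes near the original edges may be partly or wholly outside the frame — a crop-and-rescale.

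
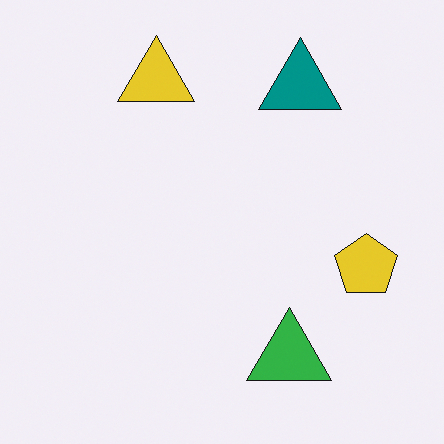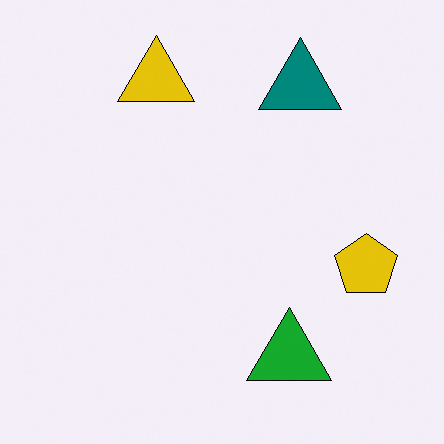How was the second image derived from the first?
The transformation is: given slightly increased contrast.

Tones are pushed away from mid-grey across the whole image — a global contrast change.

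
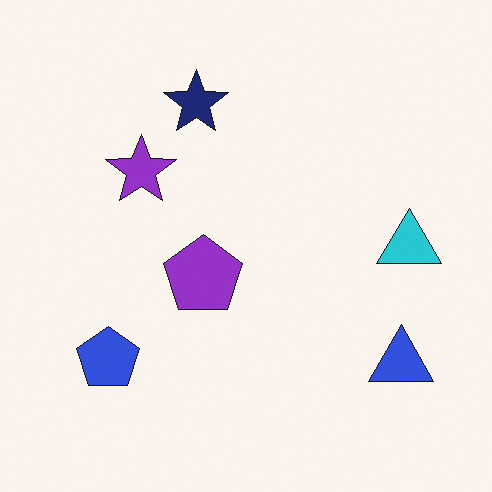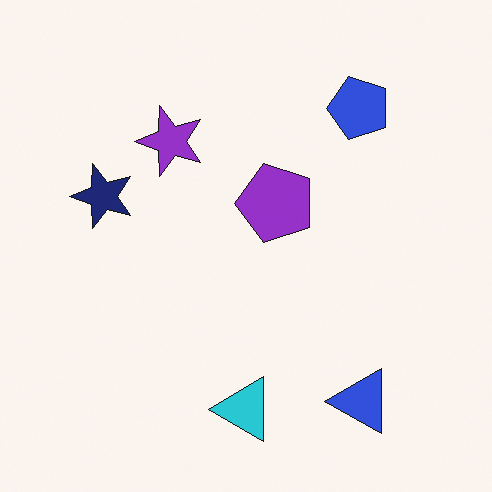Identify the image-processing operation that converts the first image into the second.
The second image is the first transposed (reflected across the top-left ↔ bottom-right diagonal).

Shapes have swapped their row and column positions — what was in the top-right is now in the bottom-left — a diagonal reflection.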